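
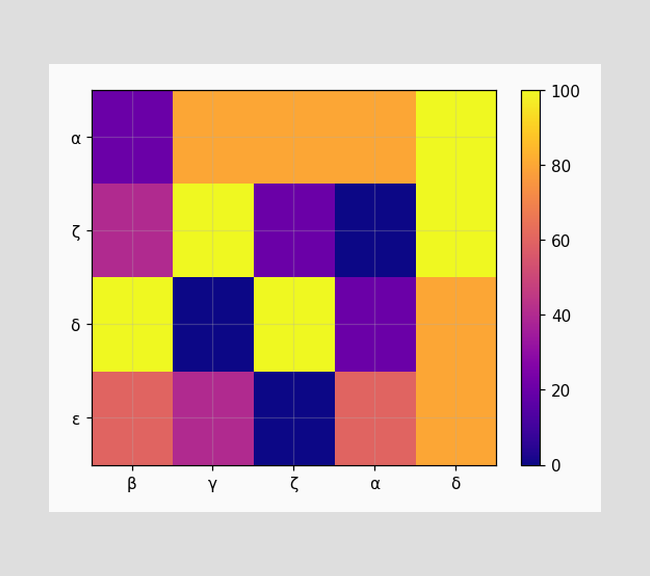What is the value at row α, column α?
80

Matching cell (α, α) against the colorbar gives 80.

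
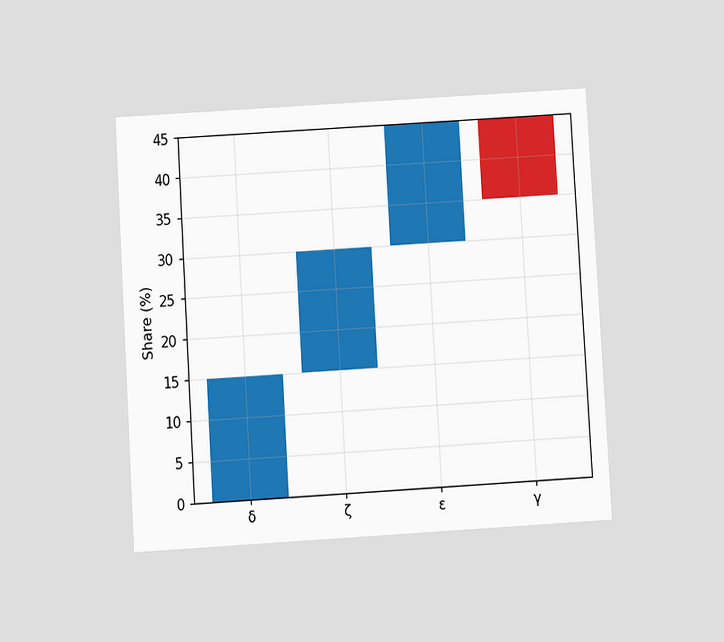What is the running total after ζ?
The chart is tilted about 3° counter-clockwise and viewed at a slight angle. After ζ the running total reaches 30%.

30%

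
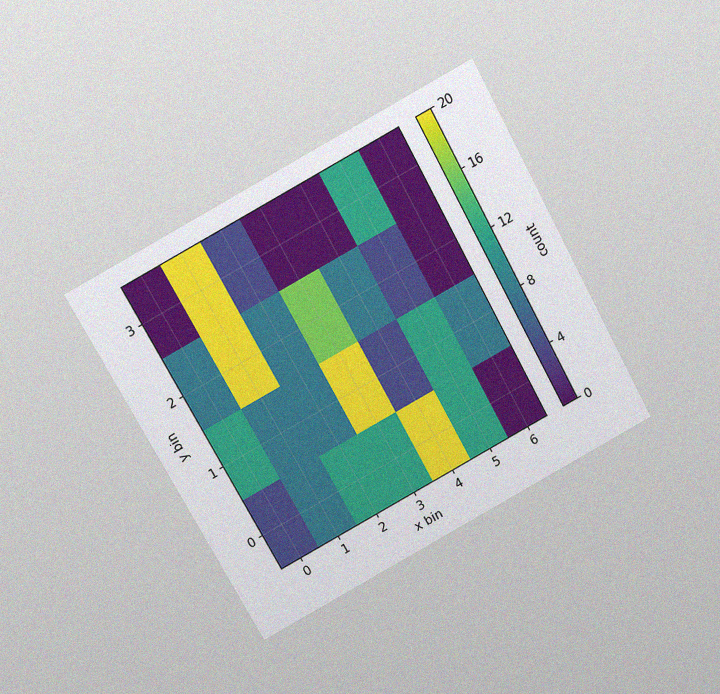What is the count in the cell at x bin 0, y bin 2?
The chart is tilted about 29° counter-clockwise and viewed slightly from above, with some photo noise. Matching the cell (0, 2) against the colorbar gives 8.

8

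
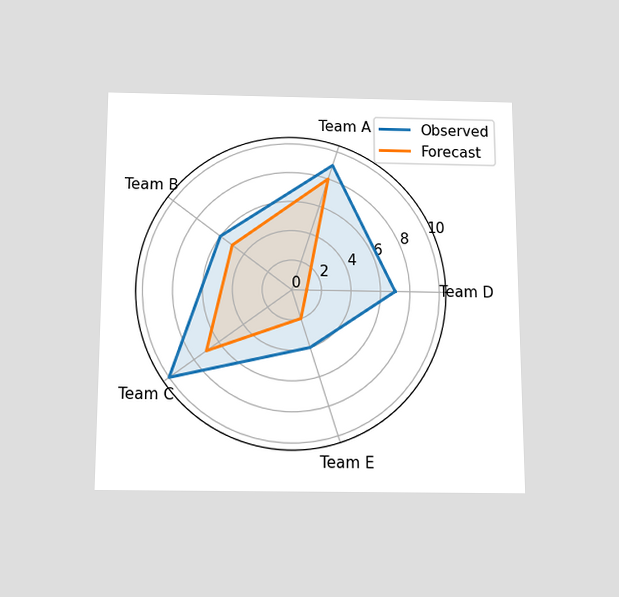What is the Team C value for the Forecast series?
7

The chart is viewed slightly from below. On the Team C axis, Forecast reaches 7.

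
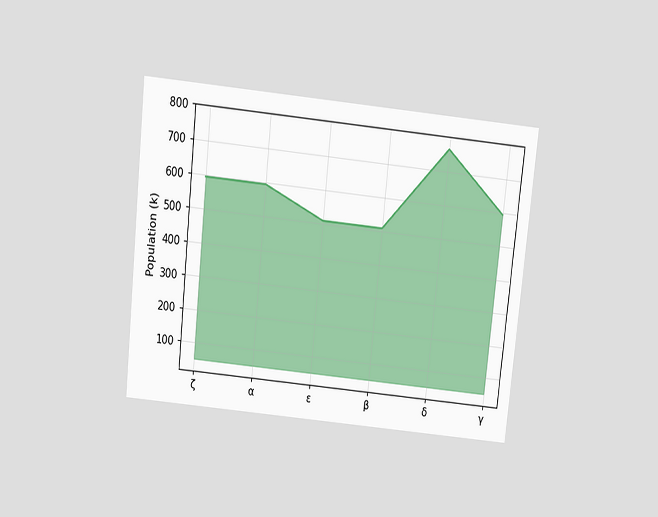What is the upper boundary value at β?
510k

The chart is tilted about 6° clockwise and viewed slightly from above. At β the upper boundary is at 510k.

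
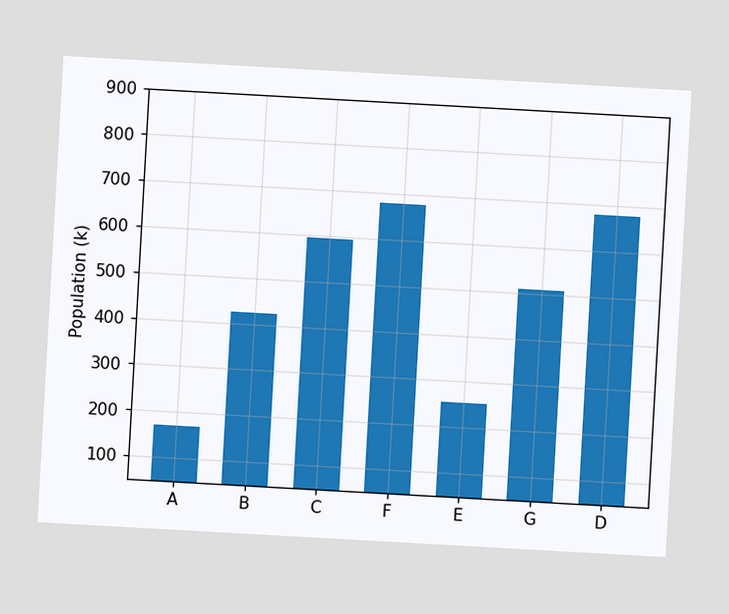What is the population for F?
The chart is tilted about 3° clockwise. Reading along the chart's y-axis, the F bar reaches 680k.

680k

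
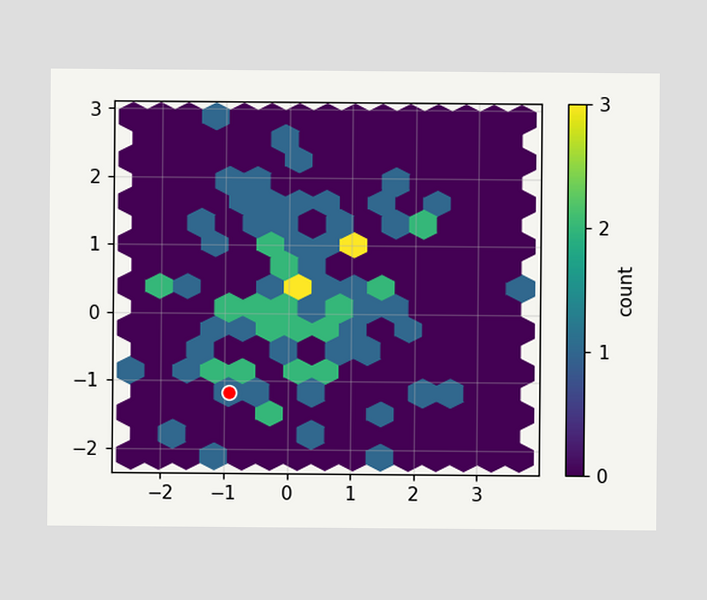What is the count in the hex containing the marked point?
The marked hex reads 1 on the colorbar.

1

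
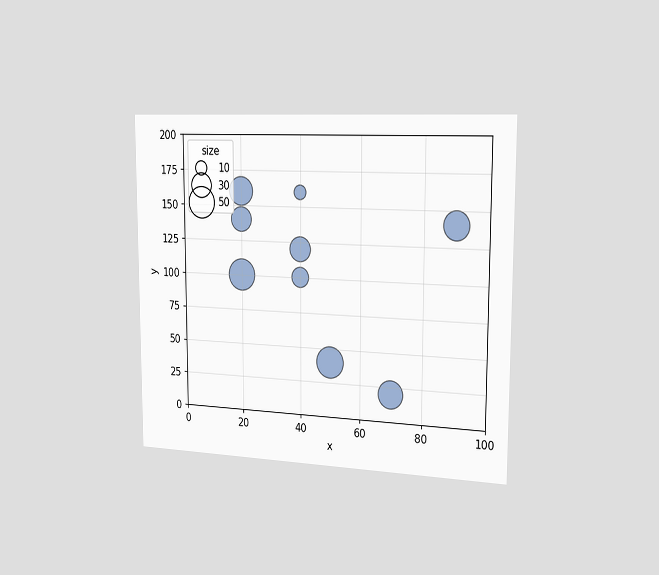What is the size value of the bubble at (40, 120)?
The chart is viewed slightly from the right. Matching the bubble at (40, 120) against the size legend gives 30.

30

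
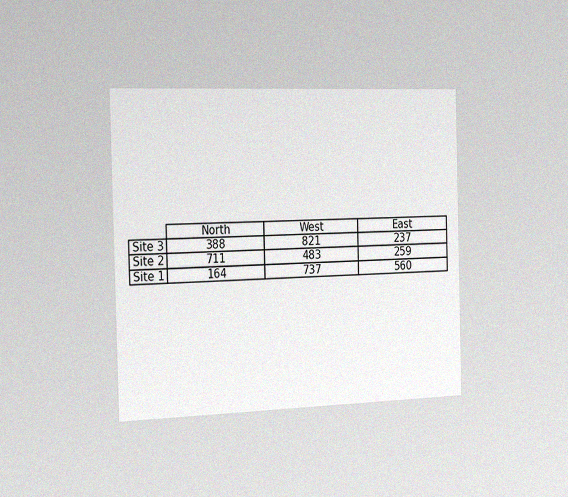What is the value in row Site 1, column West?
The chart is viewed slightly from the left, with some photo noise. The (Site 1, West) cell reads 737.

737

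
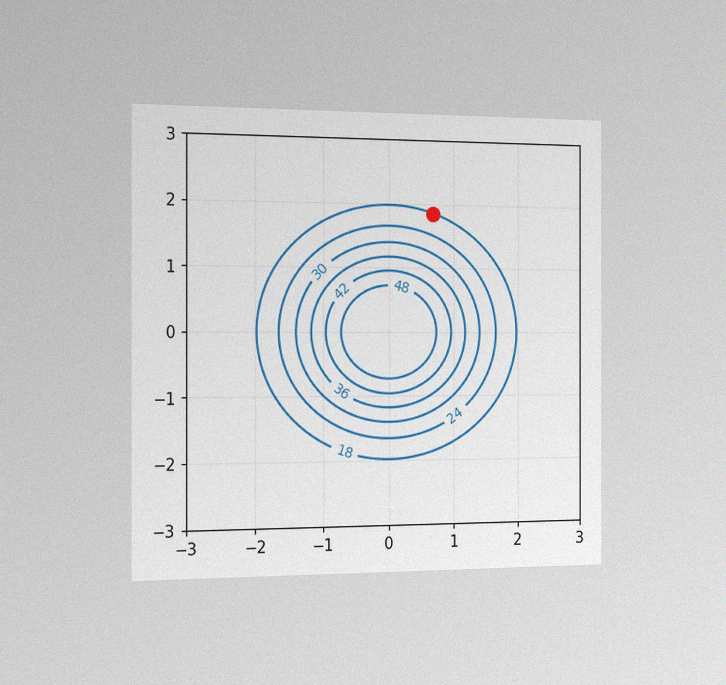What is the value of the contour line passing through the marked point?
The chart is viewed slightly from the left, with some photo noise. The marked point sits on the contour labelled 18.

18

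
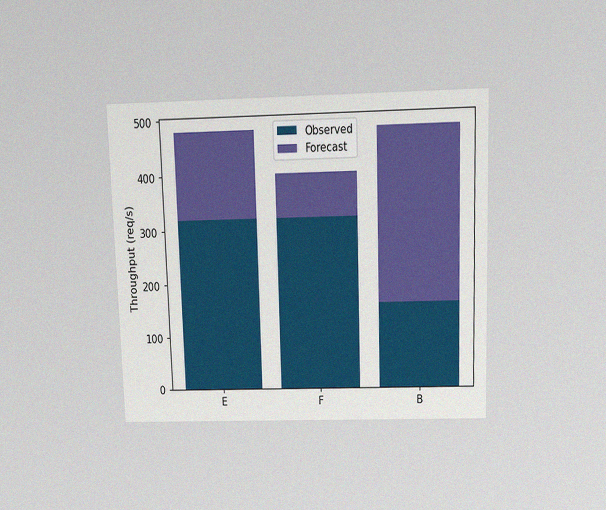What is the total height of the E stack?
The chart is viewed slightly from above, with some photo noise. The E stack's top reaches 480req/s on the y-axis.

480req/s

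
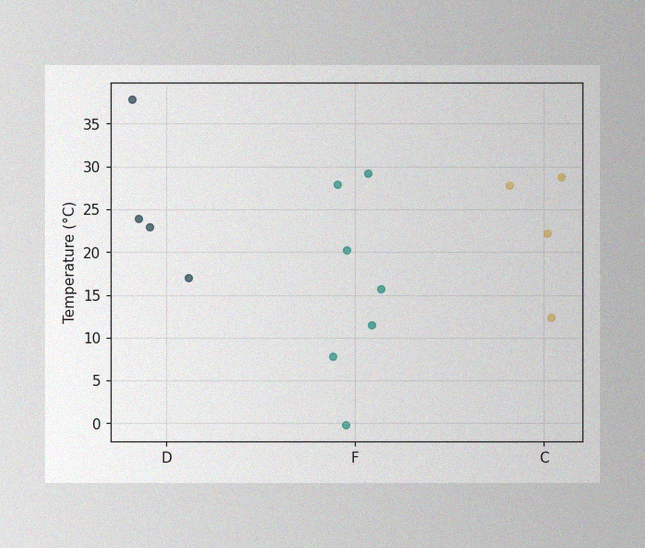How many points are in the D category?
The image has some photo noise and uneven lighting. Counting the markers in the D column gives 4.

4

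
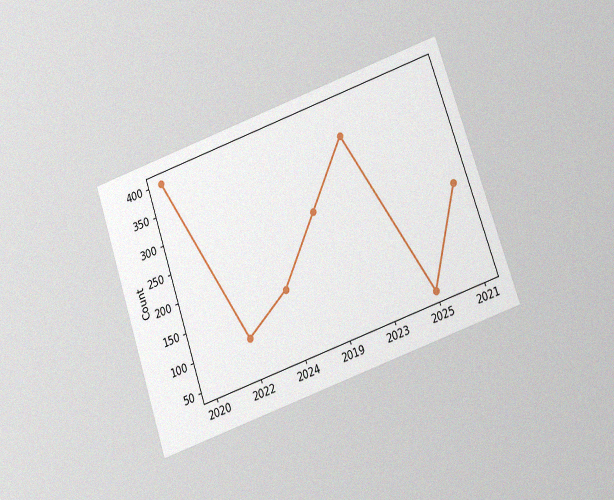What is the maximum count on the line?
The chart is tilted about 19° counter-clockwise and viewed slightly from below, with some photo noise. The highest point is at 2020, and reading across to the y-axis gives 400.

400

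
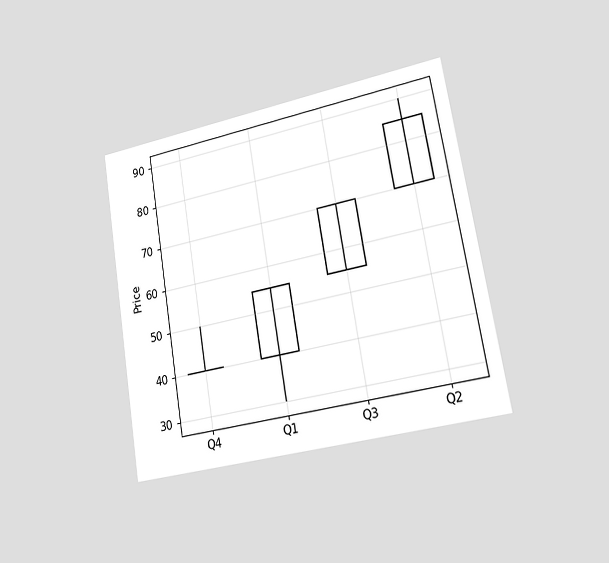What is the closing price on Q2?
The chart is tilted about 9° counter-clockwise and viewed slightly from the right. The Q2 candle closes at 85.

85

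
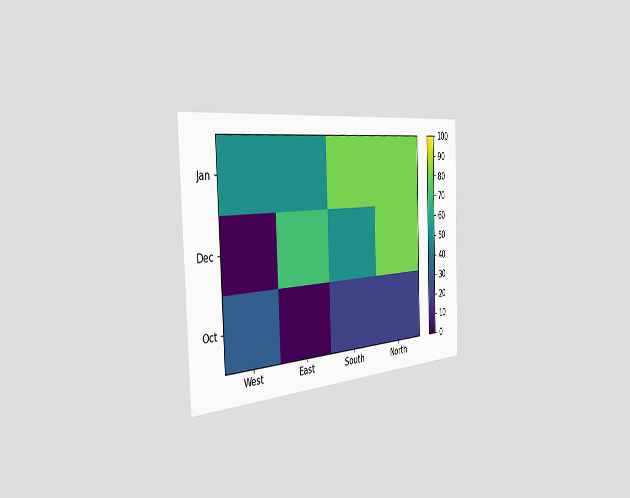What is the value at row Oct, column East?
0

The chart is tilted about 2° counter-clockwise and viewed slightly from the left. Matching cell (Oct, East) against the colorbar gives 0.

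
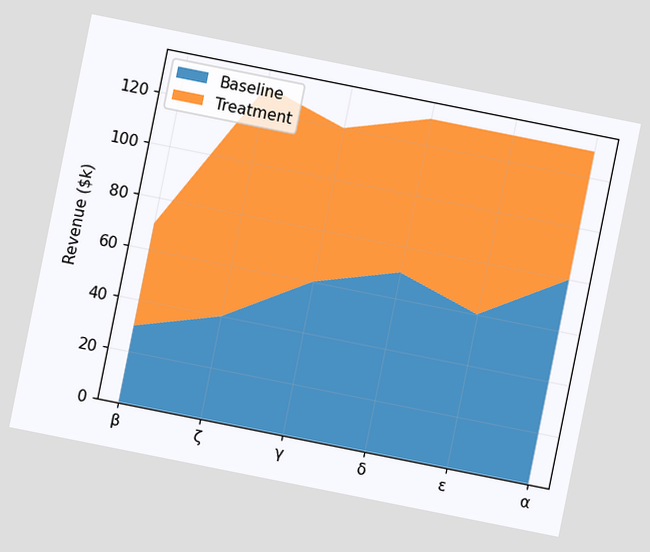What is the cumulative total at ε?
$130k

The chart is tilted about 11° clockwise. The stacked total at ε reaches $130k.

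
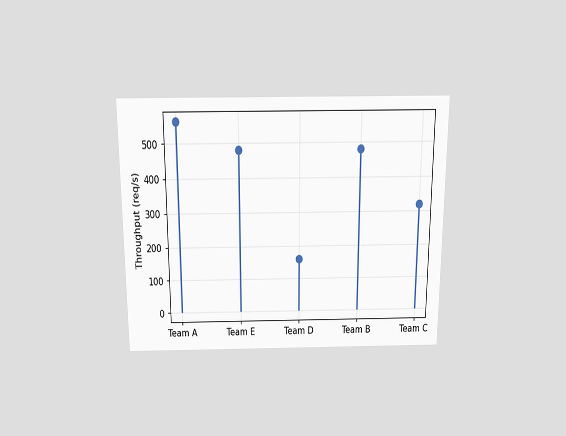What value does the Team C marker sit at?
320req/s

The chart is viewed slightly from above. The Team C marker sits at 320req/s.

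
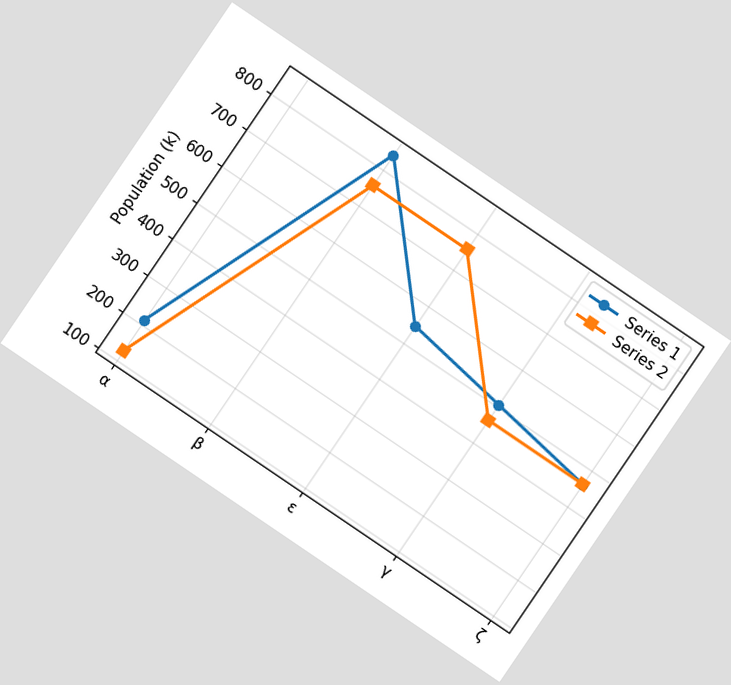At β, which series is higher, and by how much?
The chart is tilted about 34° clockwise. At β, Series 1 sits above the other line by 84k.

Series 1, by 84k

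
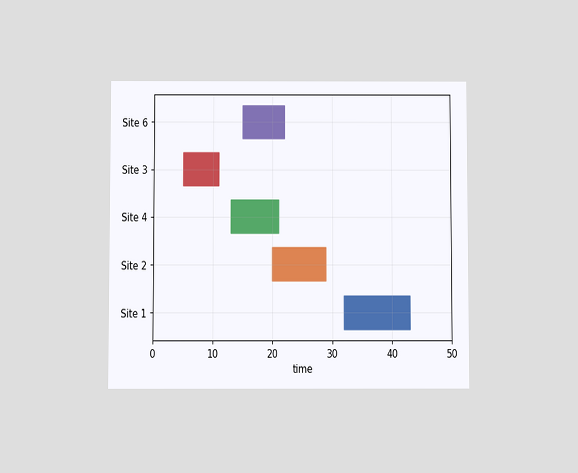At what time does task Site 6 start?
The chart is viewed slightly from below. The Site 6 bar begins at t=15.

15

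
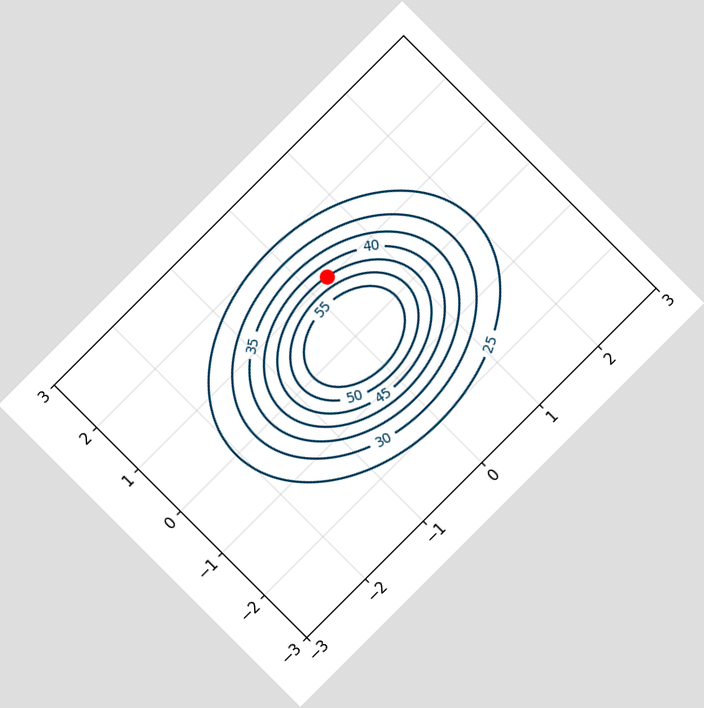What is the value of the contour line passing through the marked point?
The chart is tilted about 45° counter-clockwise. The marked point sits on the contour labelled 45.

45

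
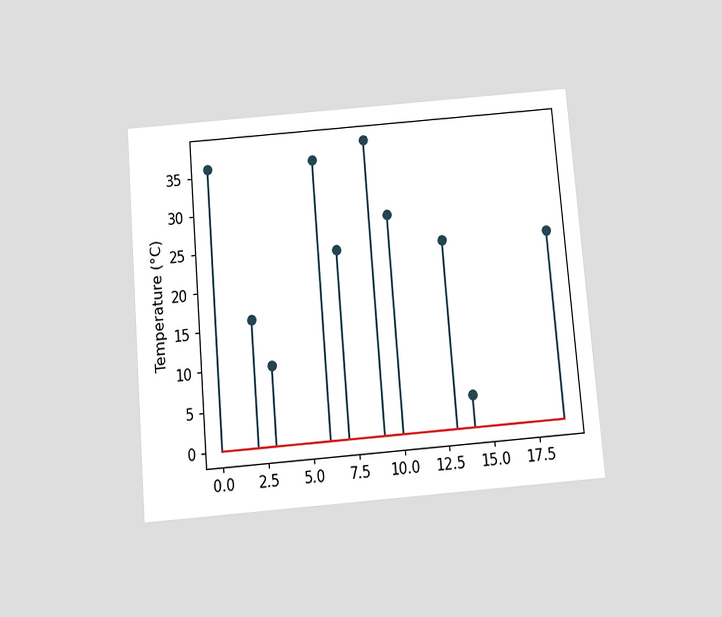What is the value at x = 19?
24°C

The chart is tilted about 5° counter-clockwise and viewed slightly from below. The stem at x=19 reaches 24°C.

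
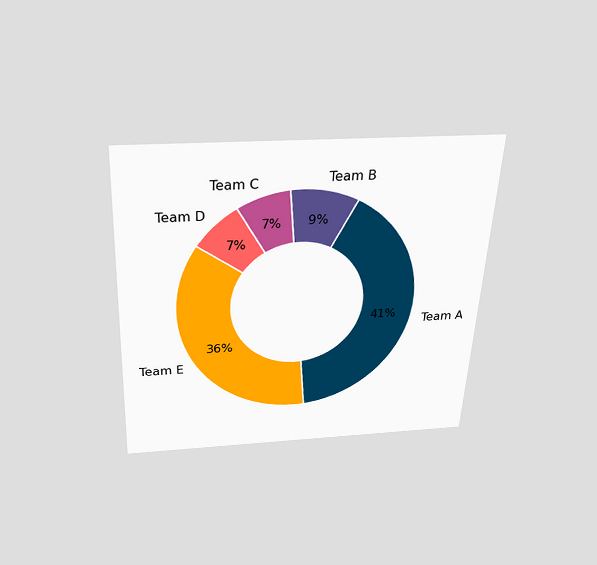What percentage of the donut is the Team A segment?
41%

The chart is tilted about 3° clockwise and viewed slightly from above. The Team A segment takes up 41% of the ring.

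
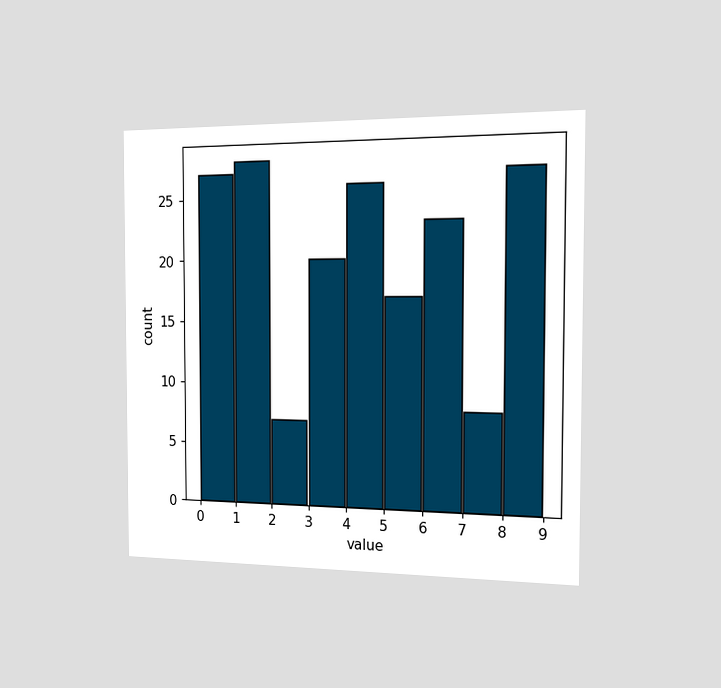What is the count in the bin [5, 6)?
17

The chart is viewed slightly from the right. The [5, 6) bin has height 17.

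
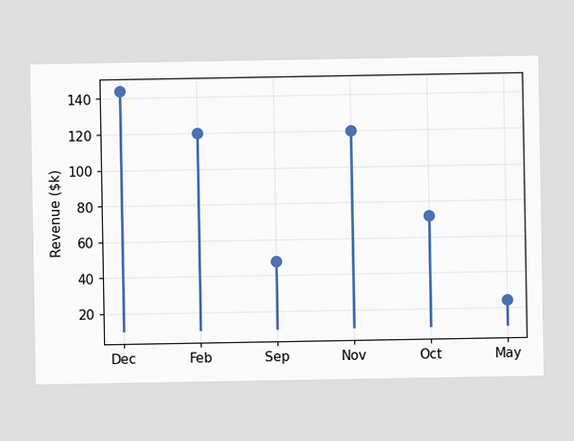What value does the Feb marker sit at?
$120k

The Feb marker sits at $120k.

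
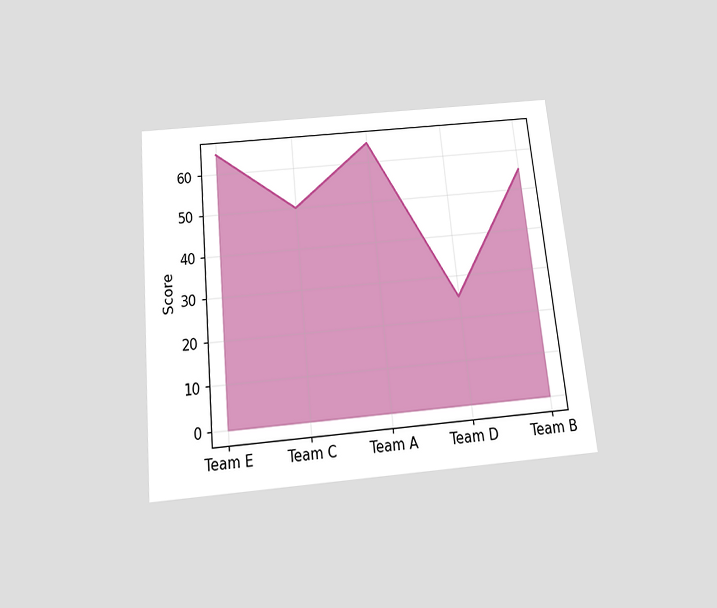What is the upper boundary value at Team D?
25

The chart is tilted about 6° counter-clockwise and viewed slightly from below. At Team D the upper boundary is at 25.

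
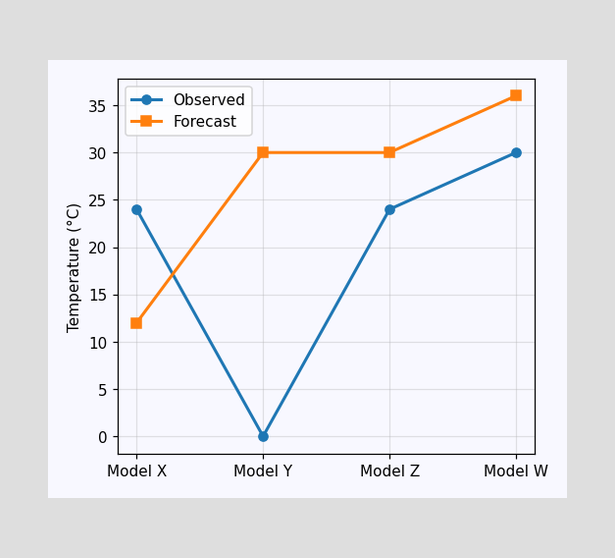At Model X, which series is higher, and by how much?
Observed, by 12°C

At Model X, Observed sits above the other line by 12°C.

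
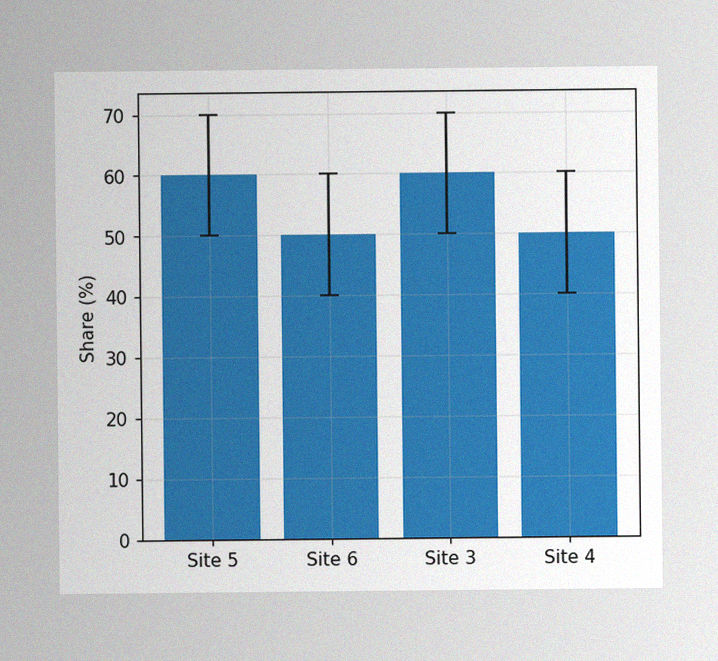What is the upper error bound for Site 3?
The image has some photo noise and uneven lighting. The Site 3 bar's upper whisker reaches 70%.

70%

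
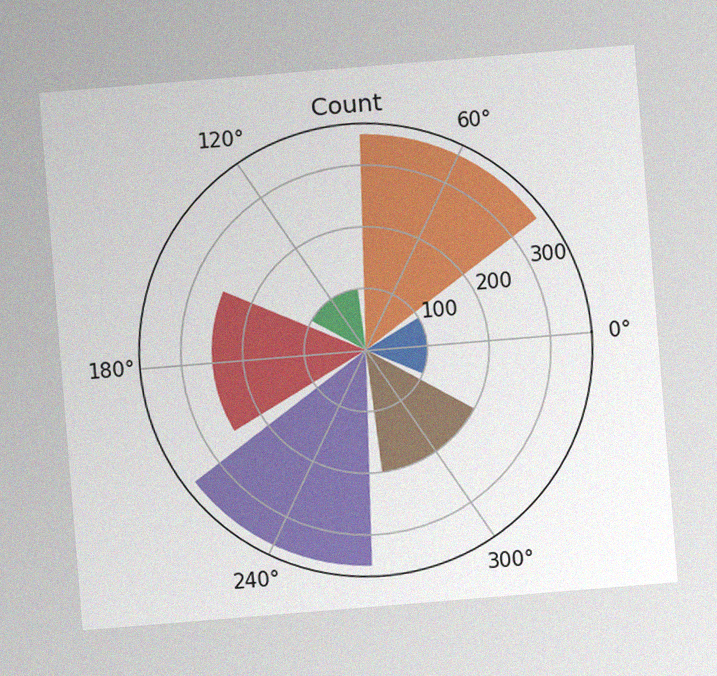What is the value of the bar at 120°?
The chart is tilted about 5° counter-clockwise, with some photo noise. The bar at 120° reaches 100 on the radial axis.

100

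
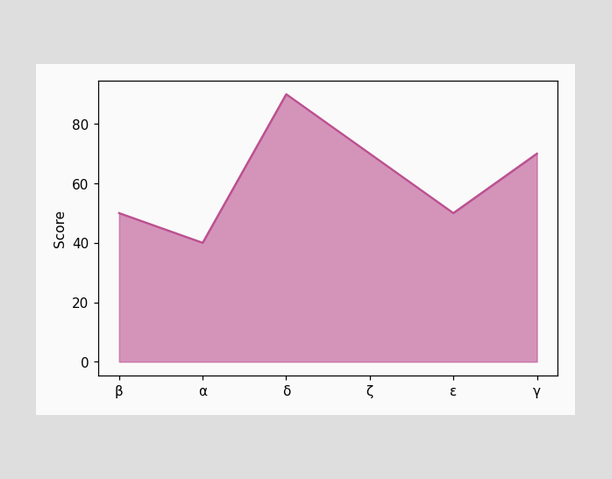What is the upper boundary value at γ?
70

At γ the upper boundary is at 70.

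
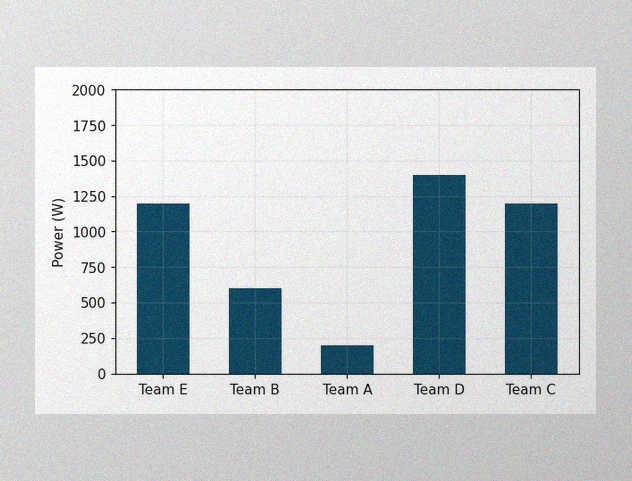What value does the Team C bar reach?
1200W

The image has some photo noise and uneven lighting. Reading along the chart's y-axis, the Team C bar reaches 1200W.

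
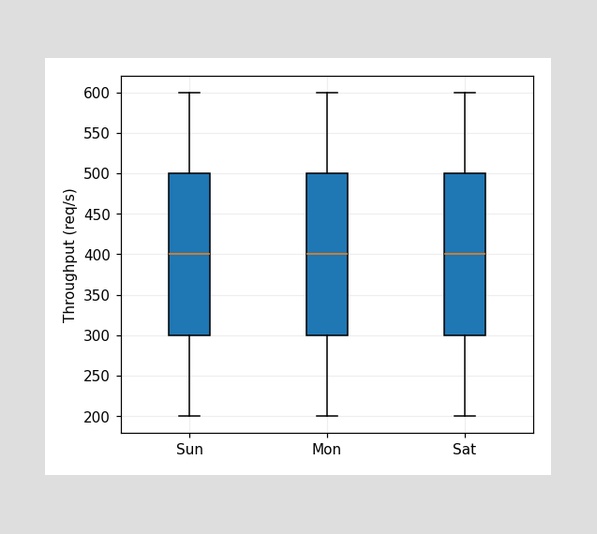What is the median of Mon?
400req/s

The median line in the Mon box sits at 400req/s.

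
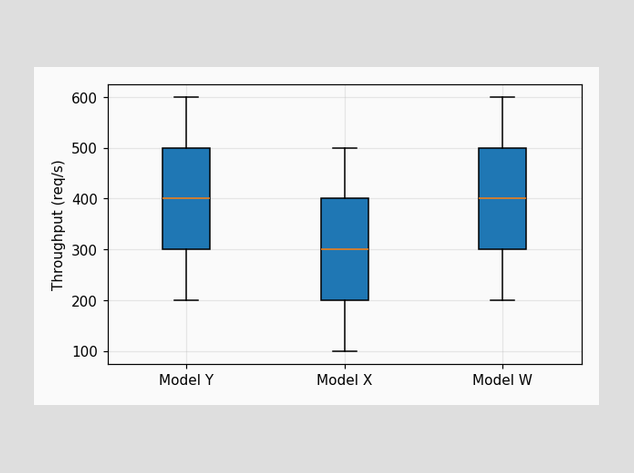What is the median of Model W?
The median line in the Model W box sits at 400req/s.

400req/s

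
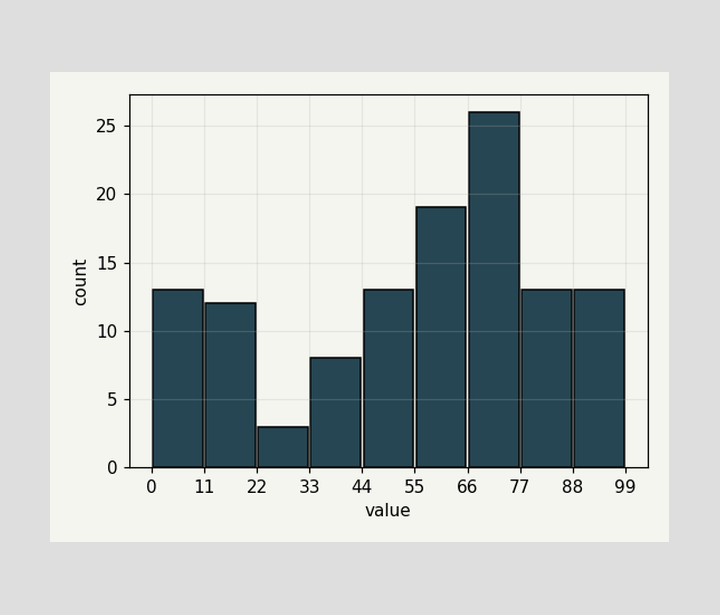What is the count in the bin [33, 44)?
The [33, 44) bin has height 8.

8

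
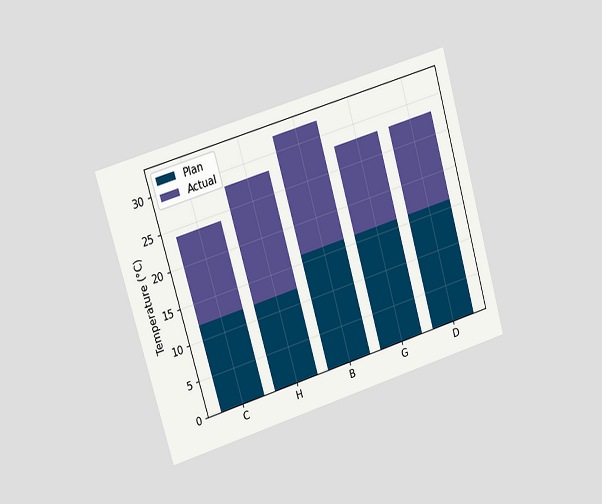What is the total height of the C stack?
The chart is tilted about 16° counter-clockwise and viewed slightly from the left. The C stack's top reaches 24°C on the y-axis.

24°C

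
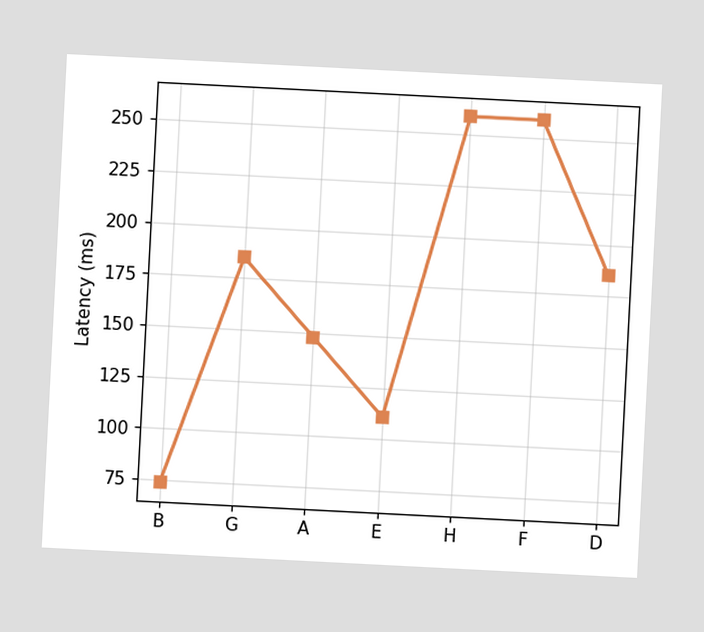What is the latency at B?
The chart is tilted about 3° clockwise. At B, the line is at 74ms.

74ms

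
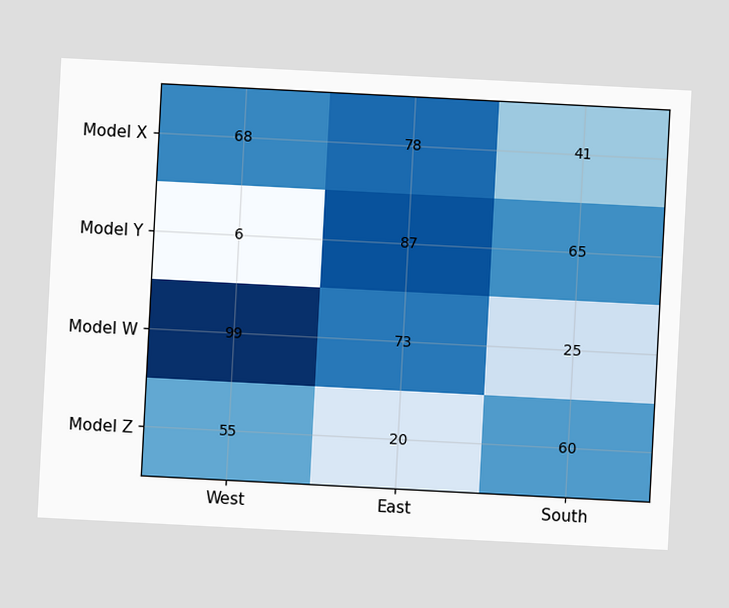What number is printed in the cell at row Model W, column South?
25

The chart is tilted about 3° clockwise. The (Model W, South) cell reads 25.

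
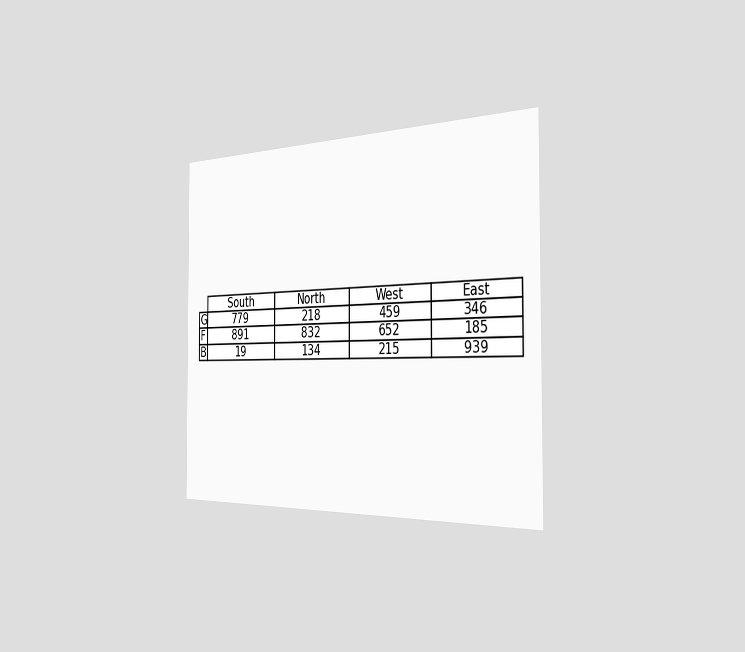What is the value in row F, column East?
185

The chart is viewed slightly from the right. The (F, East) cell reads 185.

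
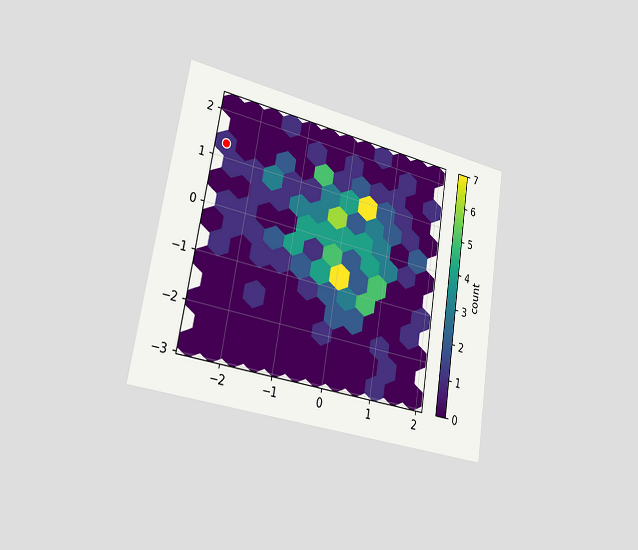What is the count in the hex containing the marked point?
1

The chart is tilted about 9° clockwise and viewed slightly from the left. The marked hex reads 1 on the colorbar.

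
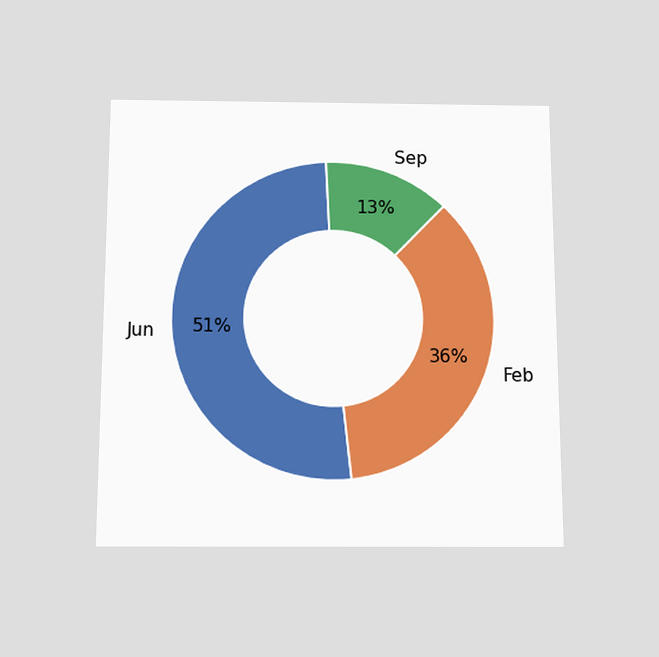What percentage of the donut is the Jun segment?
The chart is viewed slightly from below. The Jun segment takes up 51% of the ring.

51%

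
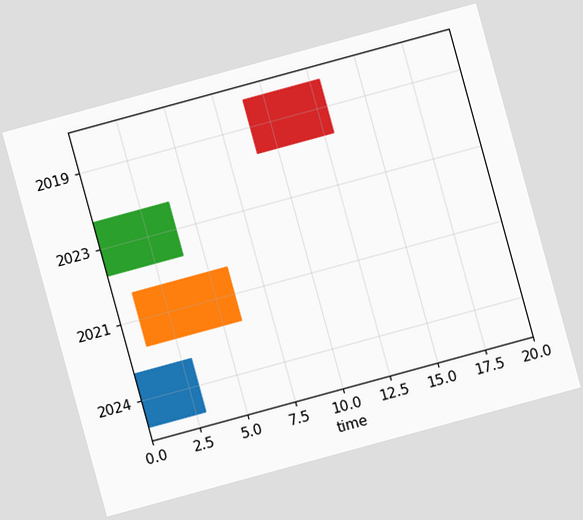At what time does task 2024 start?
0

The chart is tilted about 15° counter-clockwise. The 2024 bar begins at t=0.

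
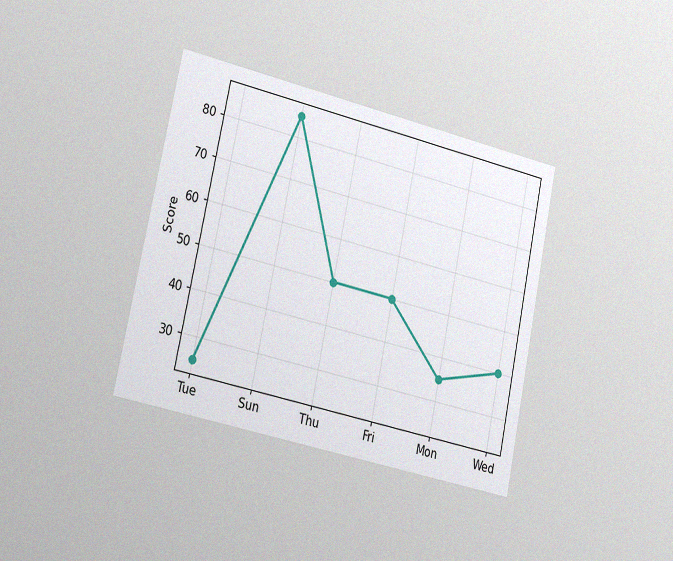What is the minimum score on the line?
25

The chart is tilted about 12° clockwise and viewed slightly from the left, with some photo noise. The lowest point is at Tue, and reading across to the y-axis gives 25.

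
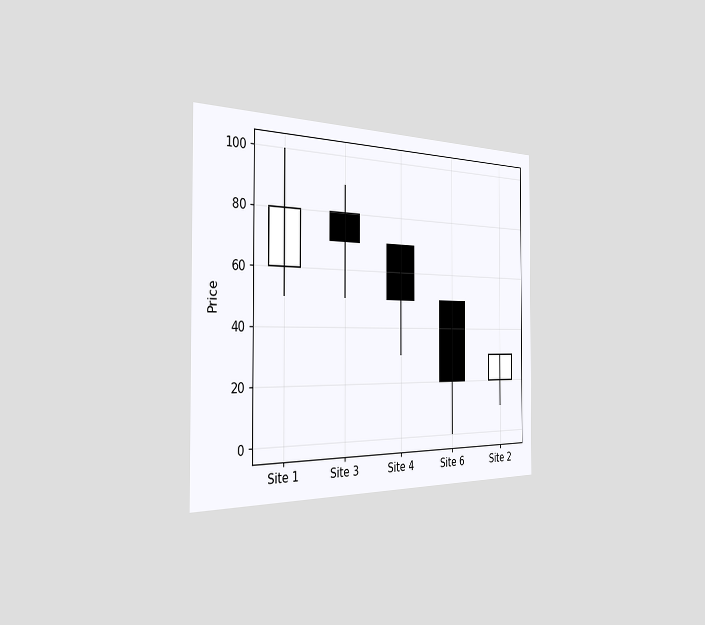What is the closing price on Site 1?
The chart is viewed slightly from the left. The Site 1 candle closes at 80.

80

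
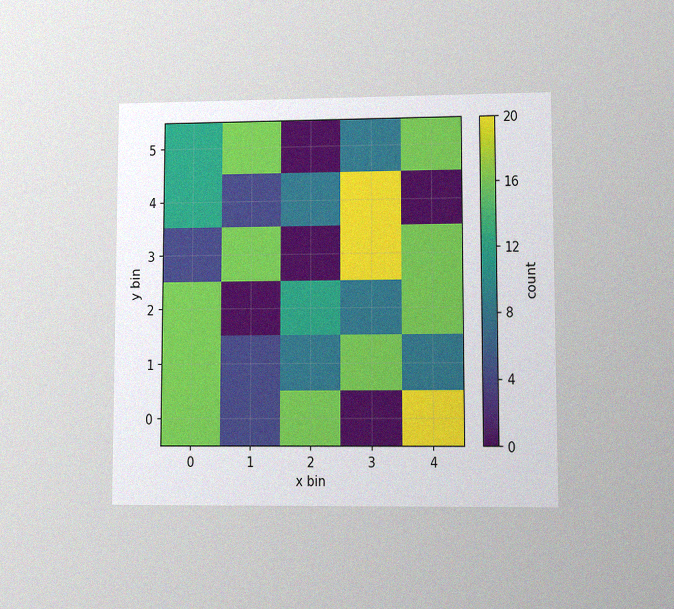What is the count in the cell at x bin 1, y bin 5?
The chart is viewed at a slight angle, with some photo noise. Matching the cell (1, 5) against the colorbar gives 16.

16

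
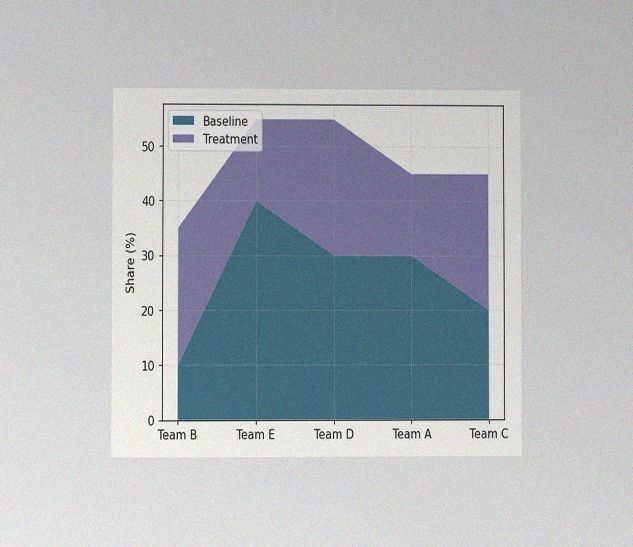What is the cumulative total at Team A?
45%

The chart is viewed at a slight angle, with some photo noise. The stacked total at Team A reaches 45%.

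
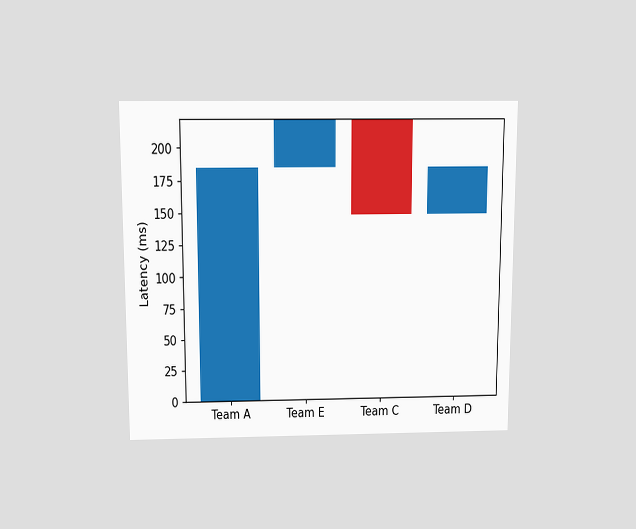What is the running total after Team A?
185ms

The chart is viewed slightly from above. After Team A the running total reaches 185ms.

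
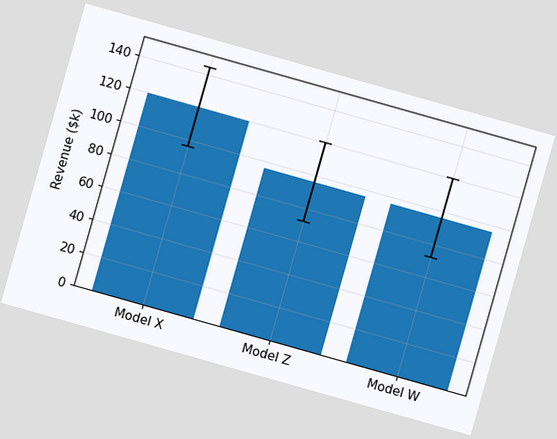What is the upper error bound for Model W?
The chart is tilted about 16° clockwise. The Model W bar's upper whisker reaches $120k.

$120k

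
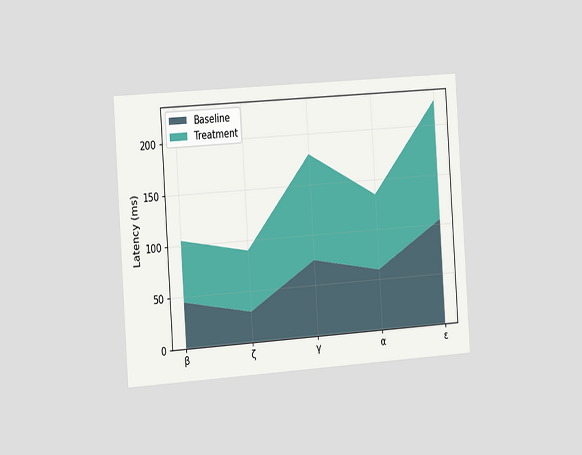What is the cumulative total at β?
105ms

The chart is tilted about 4° counter-clockwise and viewed slightly from the left. The stacked total at β reaches 105ms.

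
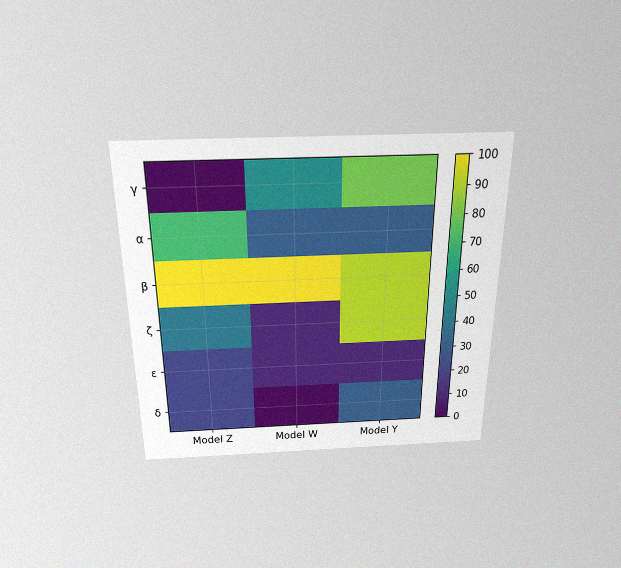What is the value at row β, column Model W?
The chart is viewed slightly from above, with some photo noise. Matching cell (β, Model W) against the colorbar gives 100.

100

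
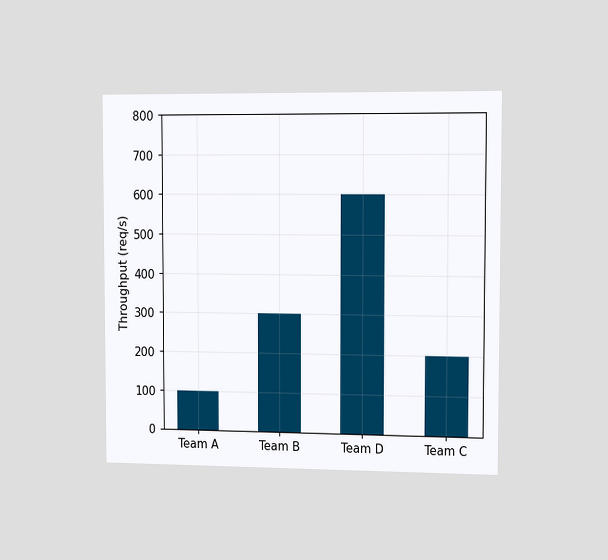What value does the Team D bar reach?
The chart is viewed slightly from the right. Reading along the chart's y-axis, the Team D bar reaches 600req/s.

600req/s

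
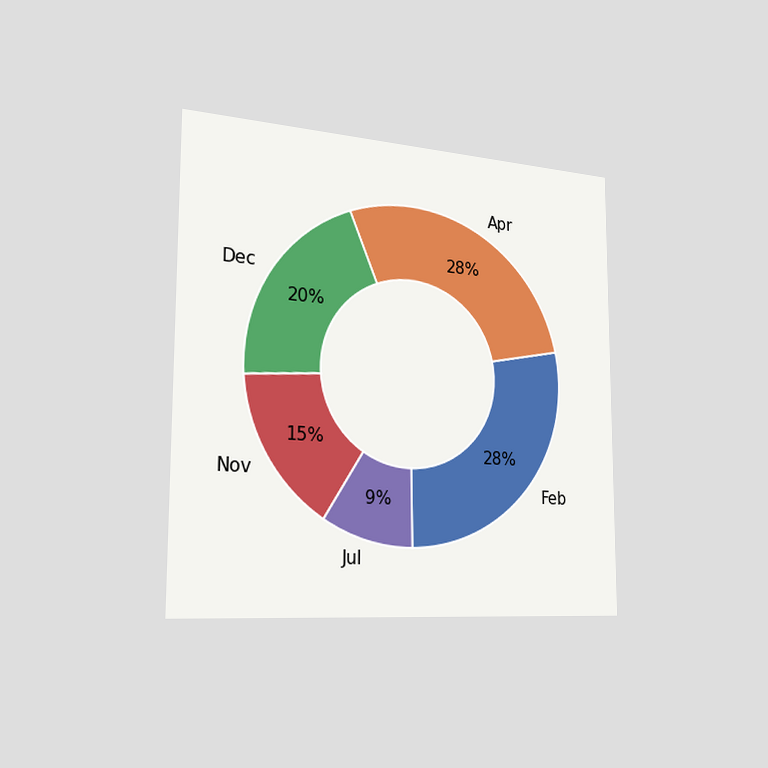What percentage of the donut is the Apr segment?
The chart is viewed slightly from the left. The Apr segment takes up 28% of the ring.

28%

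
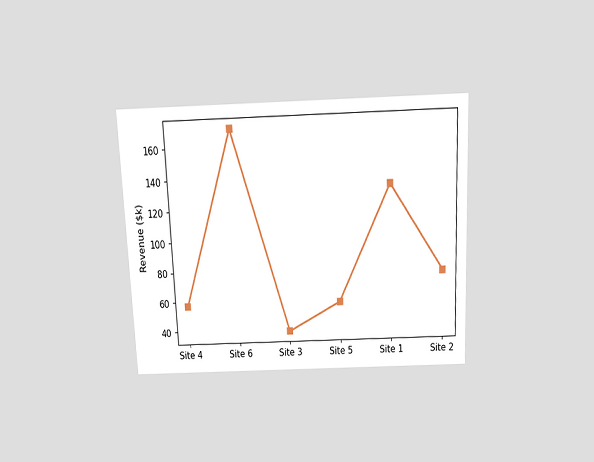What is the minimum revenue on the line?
$38k

The chart is tilted about 3° counter-clockwise and viewed slightly from above. The lowest point is at Site 3, and reading across to the y-axis gives $38k.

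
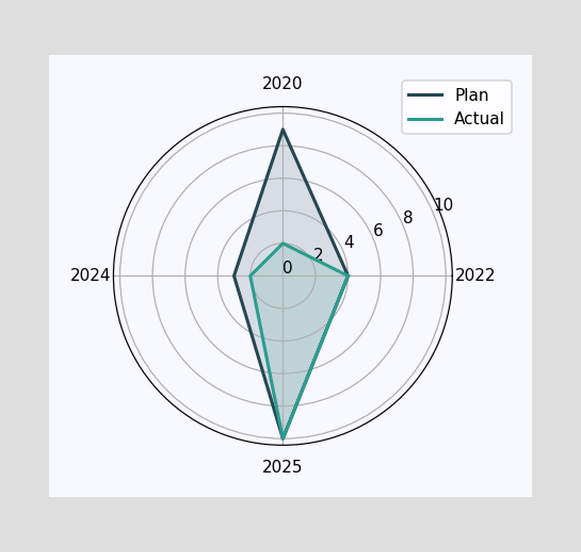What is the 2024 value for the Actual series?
2

On the 2024 axis, Actual reaches 2.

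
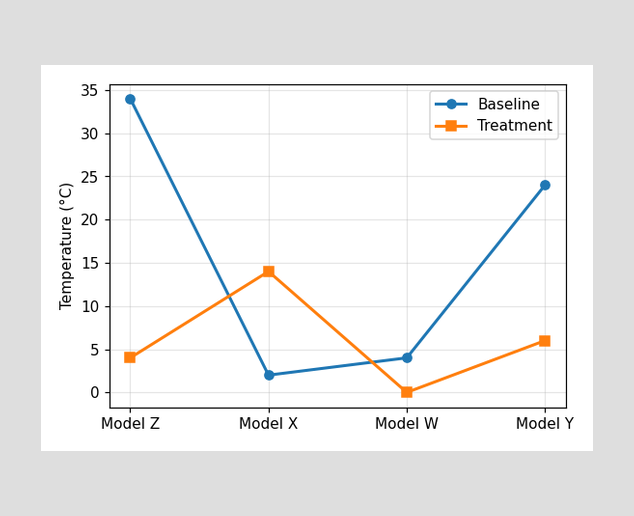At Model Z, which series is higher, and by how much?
Baseline, by 30°C

At Model Z, Baseline sits above the other line by 30°C.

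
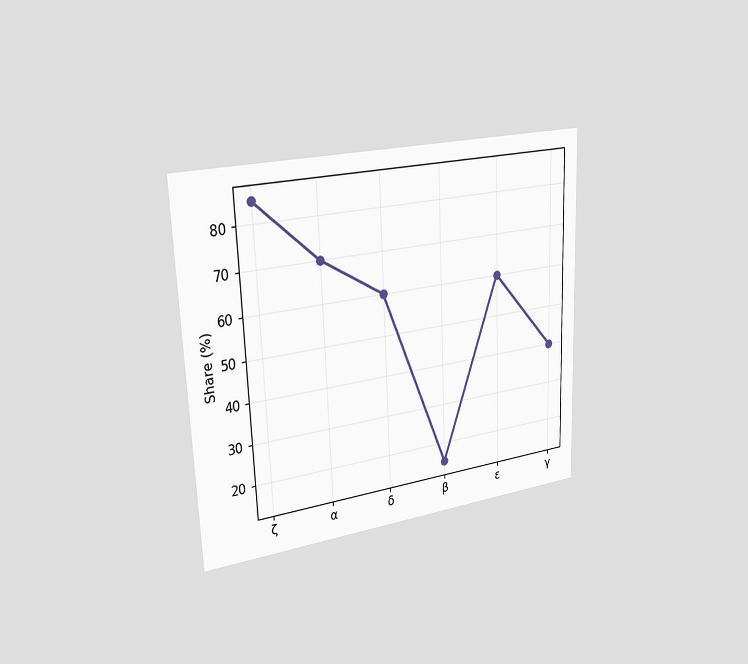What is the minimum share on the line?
15%

The chart is tilted about 2° counter-clockwise and viewed slightly from the left. The lowest point is at β, and reading across to the y-axis gives 15%.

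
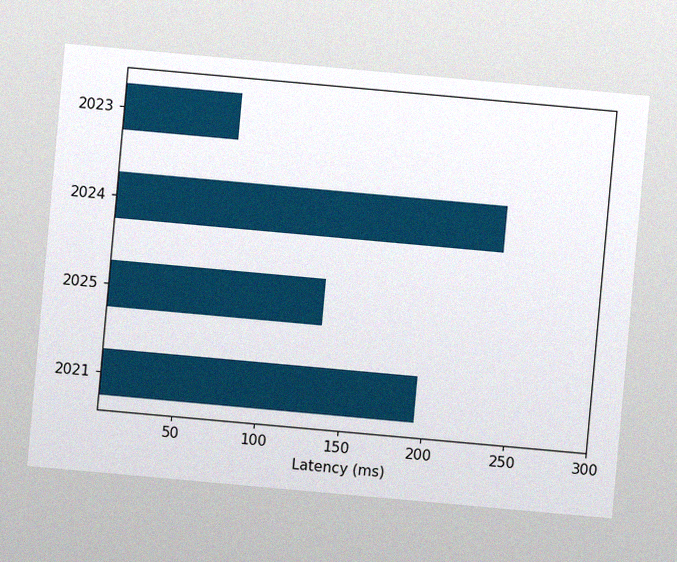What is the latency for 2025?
The chart is tilted about 5° clockwise, with some photo noise. Reading along the chart's x-axis, the 2025 bar reaches 135ms.

135ms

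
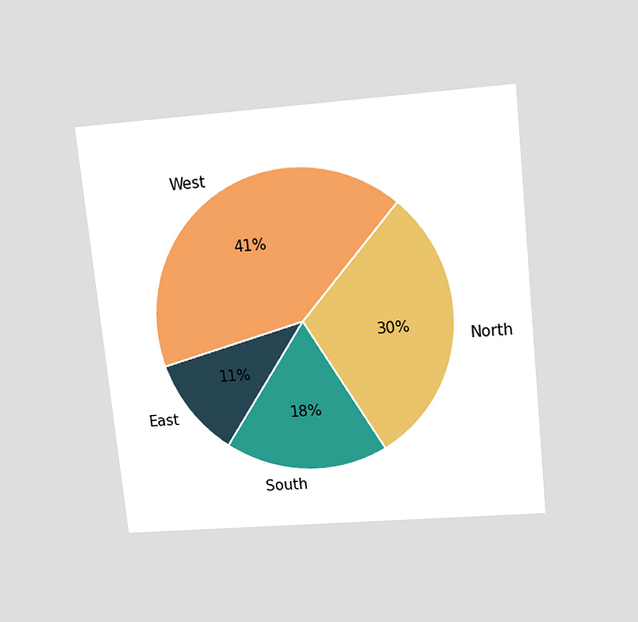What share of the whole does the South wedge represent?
18%

The chart is tilted about 6° counter-clockwise and viewed slightly from above. The South slice takes up 18% of the pie.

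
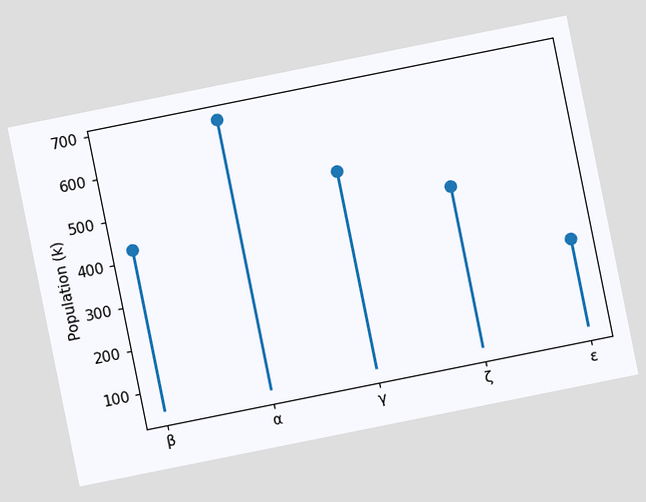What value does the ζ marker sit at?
425k

The chart is tilted about 11° counter-clockwise. The ζ marker sits at 425k.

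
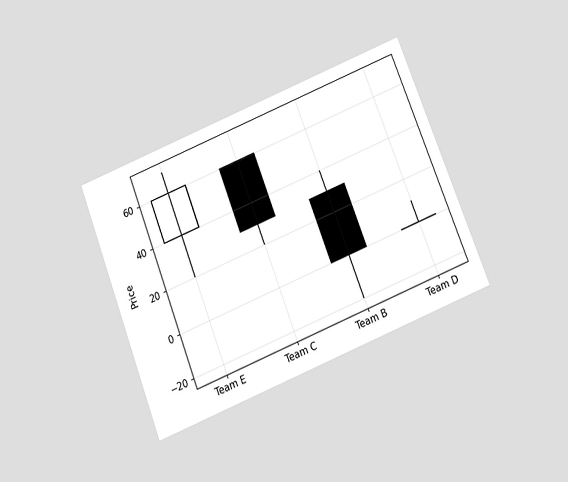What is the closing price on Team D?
The chart is tilted about 21° counter-clockwise and viewed slightly from below. The Team D candle closes at 0.

0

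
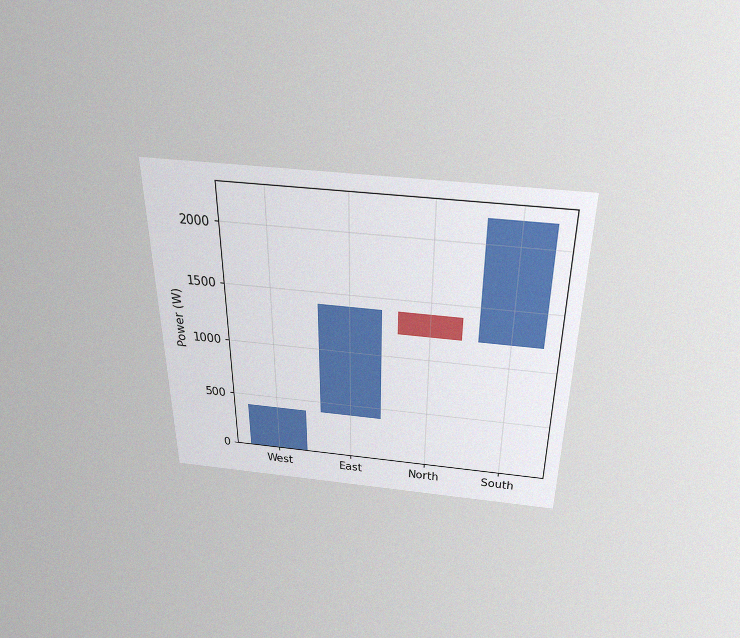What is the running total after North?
The chart is viewed slightly from above, with some photo noise. After North the running total reaches 1200W.

1200W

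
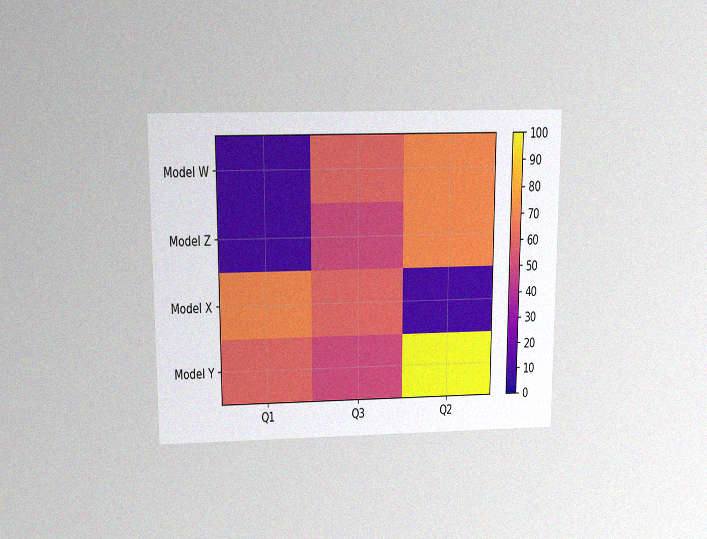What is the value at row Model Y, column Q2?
100

The chart is viewed slightly from above, with some photo noise. Matching cell (Model Y, Q2) against the colorbar gives 100.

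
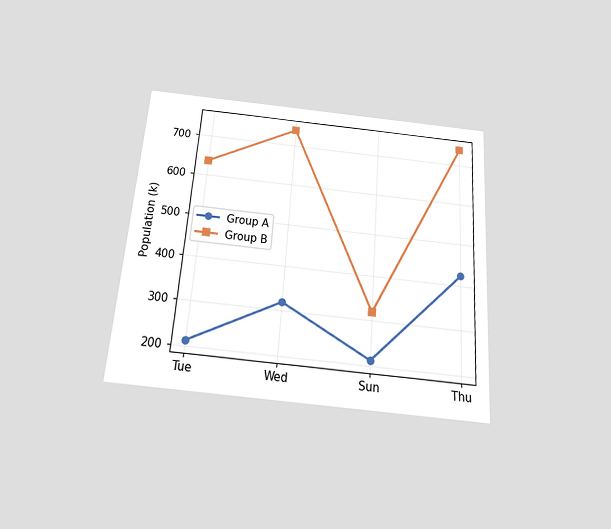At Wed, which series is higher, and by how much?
Group B, by 424k

The chart is tilted about 4° clockwise and viewed slightly from below. At Wed, Group B sits above the other line by 424k.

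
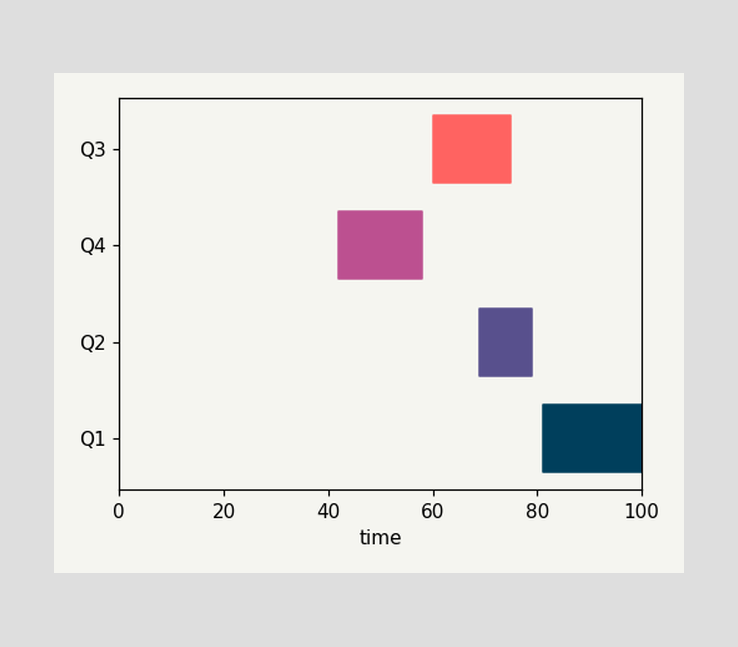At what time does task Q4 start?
The Q4 bar begins at t=42.

42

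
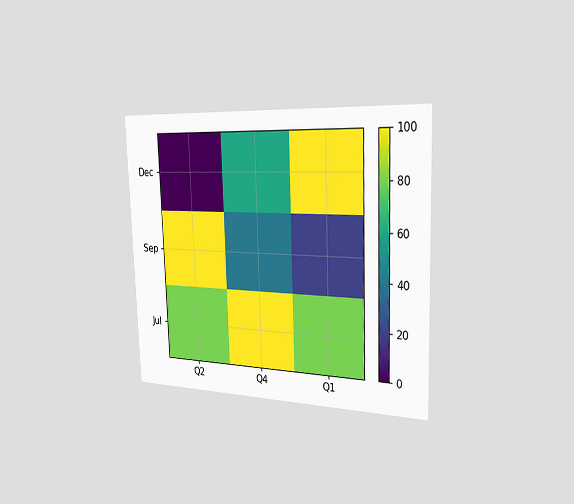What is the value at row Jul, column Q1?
80

The chart is tilted about 2° counter-clockwise and viewed slightly from the right. Matching cell (Jul, Q1) against the colorbar gives 80.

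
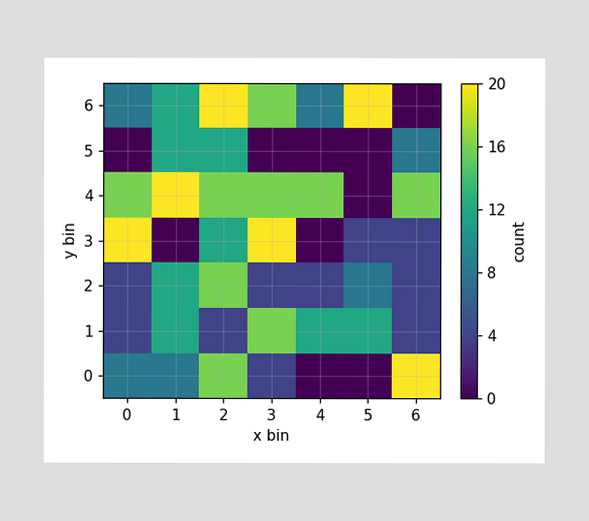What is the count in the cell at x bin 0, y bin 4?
16

Matching the cell (0, 4) against the colorbar gives 16.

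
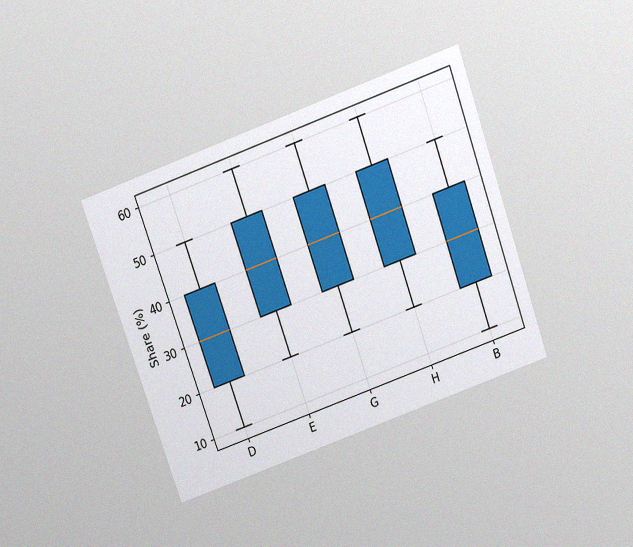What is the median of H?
The chart is tilted about 20° counter-clockwise and viewed slightly from above, with some photo noise. The median line in the H box sits at 40%.

40%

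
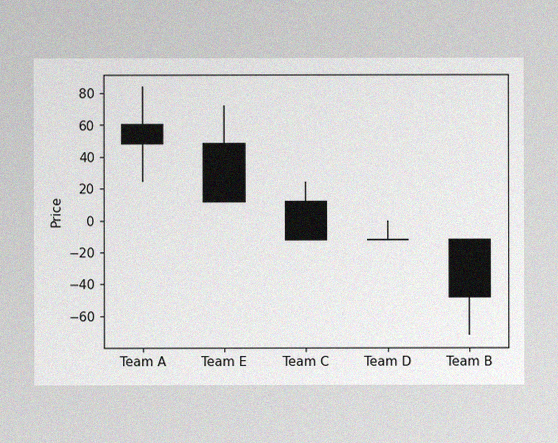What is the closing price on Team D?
-12

The image has some photo noise and uneven lighting. The Team D candle closes at -12.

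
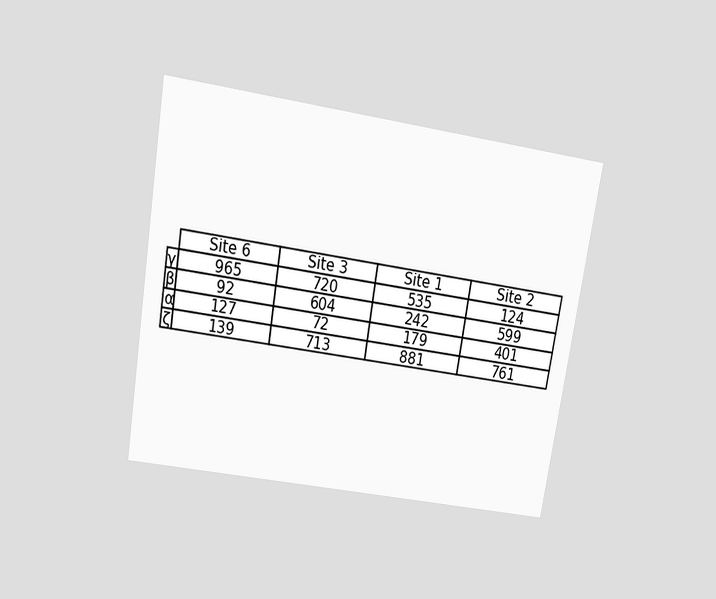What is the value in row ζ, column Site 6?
The chart is tilted about 9° clockwise and viewed slightly from above. The (ζ, Site 6) cell reads 139.

139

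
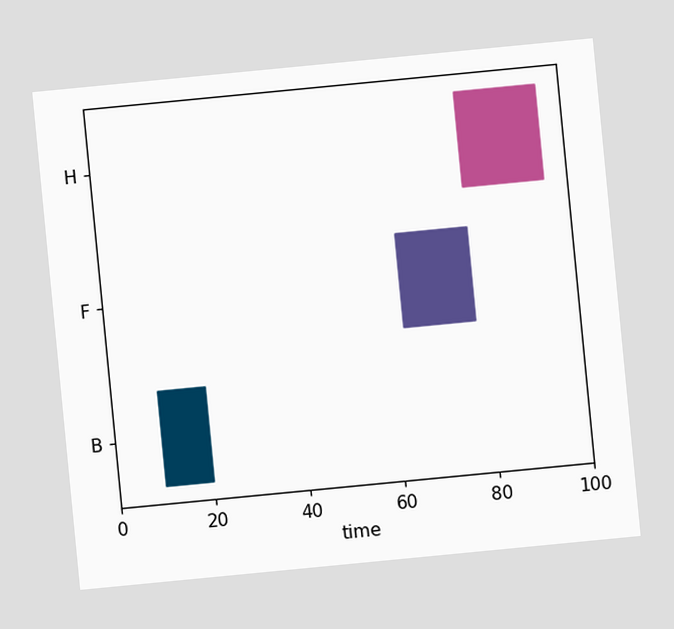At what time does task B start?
10

The chart is tilted about 6° counter-clockwise. The B bar begins at t=10.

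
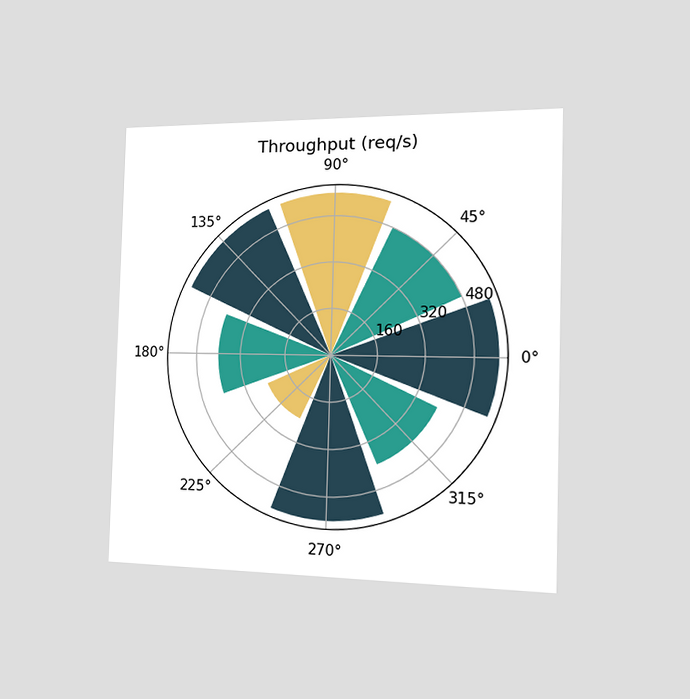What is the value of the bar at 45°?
480req/s

The chart is viewed slightly from the right. The bar at 45° reaches 480req/s on the radial axis.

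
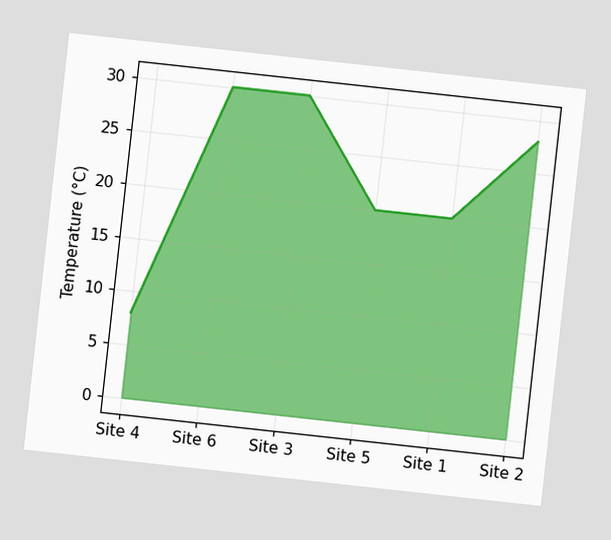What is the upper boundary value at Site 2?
The chart is tilted about 6° clockwise. At Site 2 the upper boundary is at 28°C.

28°C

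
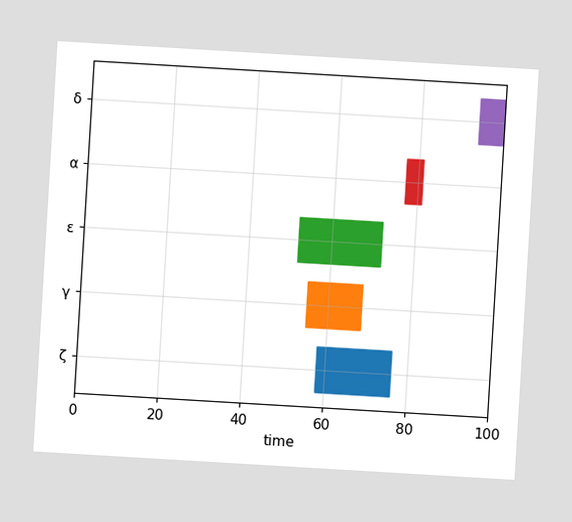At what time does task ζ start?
The chart is tilted about 3° clockwise. The ζ bar begins at t=58.

58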